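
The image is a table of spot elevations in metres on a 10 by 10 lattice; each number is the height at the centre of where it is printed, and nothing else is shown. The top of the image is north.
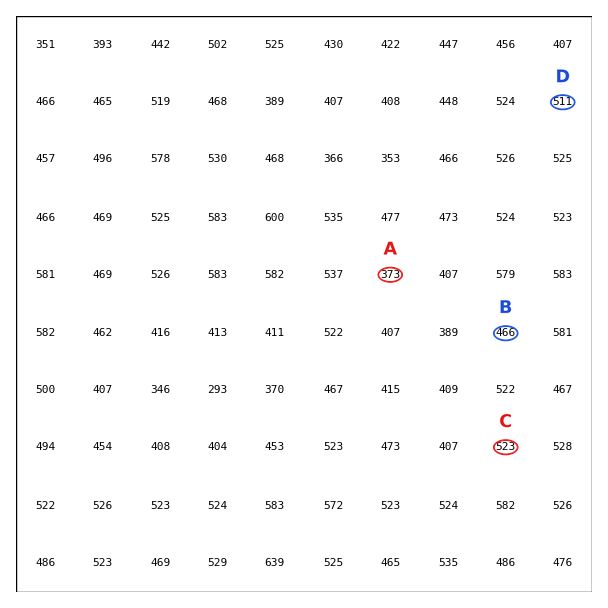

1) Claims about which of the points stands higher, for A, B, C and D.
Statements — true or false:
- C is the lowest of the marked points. false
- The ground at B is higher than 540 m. false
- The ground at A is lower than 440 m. true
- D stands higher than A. true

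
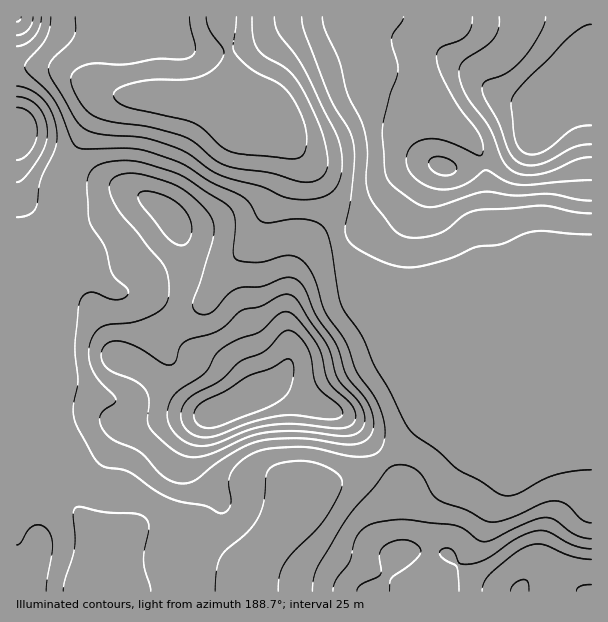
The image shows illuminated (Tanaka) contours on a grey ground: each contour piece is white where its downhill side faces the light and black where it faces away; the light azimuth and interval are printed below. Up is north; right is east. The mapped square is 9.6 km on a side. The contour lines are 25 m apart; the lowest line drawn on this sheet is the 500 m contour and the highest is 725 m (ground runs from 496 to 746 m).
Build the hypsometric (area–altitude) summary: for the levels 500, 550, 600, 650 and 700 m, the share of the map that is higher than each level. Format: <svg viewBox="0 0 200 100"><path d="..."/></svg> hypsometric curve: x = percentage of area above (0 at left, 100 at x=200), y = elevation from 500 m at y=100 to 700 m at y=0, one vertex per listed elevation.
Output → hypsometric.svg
<svg viewBox="0 0 200 100"><path d="M193 100l-15-25-90-25-53-25-23-25"/></svg>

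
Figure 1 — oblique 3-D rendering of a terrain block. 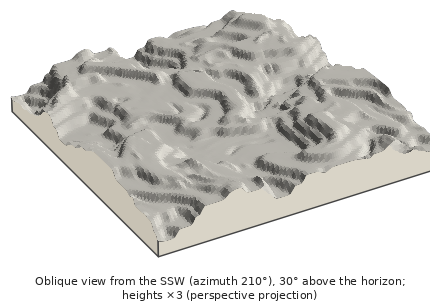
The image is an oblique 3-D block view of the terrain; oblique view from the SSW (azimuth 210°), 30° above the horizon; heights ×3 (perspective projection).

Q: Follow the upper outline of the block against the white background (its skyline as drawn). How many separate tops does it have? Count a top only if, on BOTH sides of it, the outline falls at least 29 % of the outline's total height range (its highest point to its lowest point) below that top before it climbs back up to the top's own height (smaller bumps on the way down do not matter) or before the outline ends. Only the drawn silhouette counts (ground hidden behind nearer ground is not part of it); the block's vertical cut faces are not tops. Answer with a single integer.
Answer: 1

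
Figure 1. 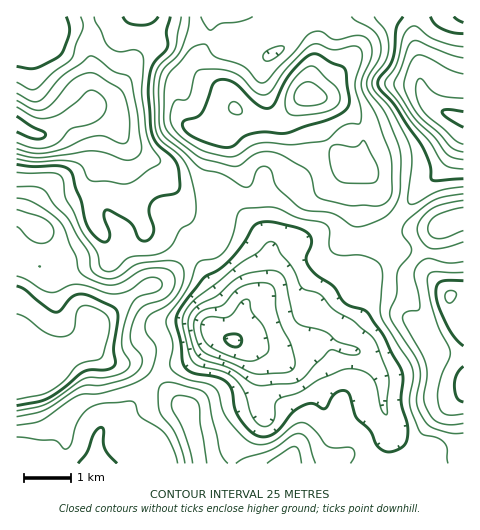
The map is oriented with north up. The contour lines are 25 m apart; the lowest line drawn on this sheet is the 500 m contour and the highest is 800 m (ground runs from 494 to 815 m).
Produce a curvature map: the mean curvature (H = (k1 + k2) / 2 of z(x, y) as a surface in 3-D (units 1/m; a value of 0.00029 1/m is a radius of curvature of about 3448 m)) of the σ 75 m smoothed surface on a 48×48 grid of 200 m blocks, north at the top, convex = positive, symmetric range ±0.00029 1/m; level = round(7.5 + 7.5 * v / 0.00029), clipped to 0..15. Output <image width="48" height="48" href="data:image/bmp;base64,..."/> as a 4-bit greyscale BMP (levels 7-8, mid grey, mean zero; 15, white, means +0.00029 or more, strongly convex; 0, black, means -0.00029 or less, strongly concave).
<image width="48" height="48" href="data:image/bmp;base64,Qk32BAAAAAAAAHYAAAAoAAAAMAAAADAAAAABAAQAAAAAAIAEAAATCwAAEwsAABAAAAAAAAAAAAAAABEREQAiIiIAMzMzAERERABVVVUAZmZmAHd3dwCIiIgAmZmZAKqqqgC7u7sAzMzMAN3d3QDu7u4A////AHdmmnZmiHiXEs+lV3iazaZoqomWiph3iEREfKZXmXeFBd+UaJh5z9dWi6h1V4hEdzV3e6ZGmodzGO6FipU0n/pkWLlkI4cBVWeHepZEeZdRSuyGmnMATNlmZpqFIohmhkRUSJdDWIdWi9p3iFIAOLhWd3dkEmjOyUNCA3dDV3d6zNyGdUM0aKlWiIhTNYre2svJEBVUZVVZ3e6ndlZ5mZp3mJlTV63avP//wwJ2QzNZ3t7JqoeaqIqZqZpjVo3Ym5rP/kF4VUNZy4m87IeJhlmpu7tjRUnIm3dp/6R8zbZWZTWd62RmUzeXm8lTRCa3m4dFm6iv//t1VUWKpzNUM0d2eHU0ZCfGeKdoqavdmKuYmWM0MSVkRnd3ZCJGdVvERYeburvbY0aK3YECADdleHd4UzJGdp6iNniYdnndgxR63XACIkZnd2Z2Z3REad5ie5mGQ2r/pSNYqkACZUVniZdmV3ZWnOolzomGRJ7/yEI1ZRAEl2d3irqGVVV778QZ6omXV87au4M2hTI4pViYebmGeYZq3HE85qqGWdyWi7ic2VV6kxRmaadVrbhmiFJv+spkWMuoi97//XaJdBIjWqZGmqlleFOf/5czV4h1Wc///pZ5dmVDSKh4h3dViXfOy1MkZ3UABK3/7JVqhniFRpmrqGVFmqzZZkM1ealABImZqpZ7p2iYeKqqmXZmd5uDI2Zmec6TV2MSZni8uHd3iZiZh3iHQjYwAoiqictCeFIkd2jeuHdUZ1V6p2VnZEaHU3nvu6MDiHVFiXe9uHZEVDRXqoZWiIv/t3r/23AHmYZWiWabqGVVZUQzWJhkaJz//LzbiWBKqHZ5qWWbllVmaKhUWJmGRHvu/8qFR2Jrl2eaqFarhmiHecyoiYirYAbMvYdmZmWLhmiZdUe7dpqHiau6qXe/xAB5iGiauFV6h3eHU1q4Vql4mYiZqXi+xxAVZprN/GNXd3iHVHqEN6dXiHZ5qqq8llQzVszv/qZnd3iWMmhCSYQ0Z2V5qqq8lmiWZ6iKy6mZl2ZAAWhmmmIjV3Z5qoisp3mnaEAANXqqhDMiJIu73YQ0Z3eImHirmIq3RRAAFHmoUiNqqt3N7Jd4mGZmdnqpiazIQhAAN2eIUkSP7/+7qImrynVVRHuomrqnMwJUVlRXUjR///uaiKuqunZVM3uqu4UyJCi4ZURGUzRM/GWKq9uHmoeJh5u82UAAE37pdmVFQ1Vb+TWJvdlUjv7v67vNthACRb/oZmVEM2Zt+UZ5vrUjn///65hmUwBauq3IVEM1ZVR++Feb3ZIDjf6pqWIAAhKNyoqpZDNIpzJ/+nm923MDe+2Fi6UANBKJdpmpmHZYuENs/cp3dmUjad+mjOuapAJmVZmrzKZoqFQzWvxjNFUgBK/HnP7OtAJEZ4iaylJZqWZABdp0RWZhAF22fP7NswJniIiay1NZumZ0J6iYd2jLYSmkJ83LgwW7u4mr3HZnmYd1R5mYZlWL2maWNHqodCjMzYiZulVniZmFJZuneHZli5Z4dnhlmDa7qQ=="/>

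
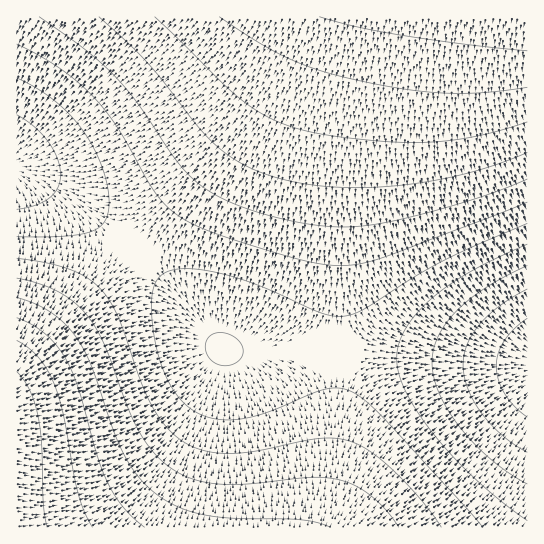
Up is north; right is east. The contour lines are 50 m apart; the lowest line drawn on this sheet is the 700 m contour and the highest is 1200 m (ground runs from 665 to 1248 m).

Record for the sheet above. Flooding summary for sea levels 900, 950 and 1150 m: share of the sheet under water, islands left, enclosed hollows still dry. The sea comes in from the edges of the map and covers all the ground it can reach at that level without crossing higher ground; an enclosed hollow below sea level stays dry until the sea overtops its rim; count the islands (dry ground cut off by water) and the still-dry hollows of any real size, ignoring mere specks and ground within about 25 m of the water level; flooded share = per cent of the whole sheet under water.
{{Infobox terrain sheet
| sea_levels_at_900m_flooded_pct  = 27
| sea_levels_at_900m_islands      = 0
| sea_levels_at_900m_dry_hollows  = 0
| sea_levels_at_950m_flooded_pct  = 44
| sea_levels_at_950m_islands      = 0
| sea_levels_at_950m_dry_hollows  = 0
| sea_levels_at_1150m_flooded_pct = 90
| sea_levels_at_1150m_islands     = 0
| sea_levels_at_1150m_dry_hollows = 0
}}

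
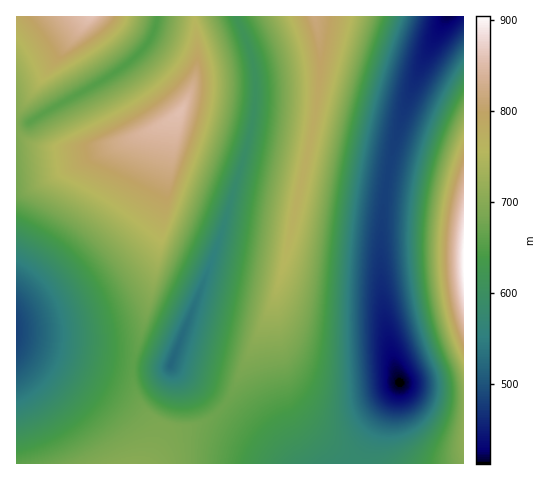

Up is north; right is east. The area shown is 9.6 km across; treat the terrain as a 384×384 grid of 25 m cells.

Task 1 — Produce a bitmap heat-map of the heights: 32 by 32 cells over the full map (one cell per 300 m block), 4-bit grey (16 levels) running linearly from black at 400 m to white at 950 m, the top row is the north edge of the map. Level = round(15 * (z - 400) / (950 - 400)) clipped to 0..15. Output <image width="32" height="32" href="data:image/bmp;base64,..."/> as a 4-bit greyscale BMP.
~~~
<image width="32" height="32" href="data:image/bmp;base64,Qk12AgAAAAAAAHYAAAAoAAAAIAAAACAAAAABAAQAAAAAAAACAAATCwAAEwsAABAAAAAAAAAAAAAAABEREQAiIiIAMzMzAERERABVVVUAZmZmAHd3dwCIiIgAmZmZAKqqqgC7u7sAzMzMAN3d3QDu7u4A////AHd3iIiIiId3ZmZVVVVVZnhmd3eIiIiHd3ZmZVVURVZ4VmZ3eIiIiHd3ZmZVRERFaFVmZ3eId3d3d3ZmVUMiNGhFVWZ3d2Znd3d3ZlUyESNXRFVmd3ZVVnd3d3ZlMhATVzRFVmd2RFZniId2ZDIRE1gzRFZndkRFZ4iId2QyESRpM0RWZ3ZURWeIiIdkMhE1eiNEVmd3VEVniZiHZDISNoszRFZnd2VFZ4mZh2QyEkabM0VWd4h1RFZ5mYdkMiJHrDRFZneIhlRWeJmIZTIjV6xEVWd4iYdUVniZmGUyI1itRVZniJmXZVZ4mphlMiNYrVVmeImZmHVWeJqYdTIjWK1md4iZmql2VWiamHUyI1itd3iJmaqph1Vnmqh1QiNXrHiImaqquodlZ4qpdUMjV6yImZqqu7qYZWeJqXZDI1ebiZqqu7u7qHVniamGQyNGm4mau7u8y6l2Z4mphlMjRoqJqru8zMy5hlaJqodTIjV5iJmrvMzMuodmeaqXVCI1eYeImau8zLqXZniql2QyNGiId4iaq7zKmGZ4mphkMiNXmYh3iJq7y5hmeJqodTIjRpqZh3eJqruYZniaqXVCIjWaqpmHeJq6mGZ4q6mGQiIkqru6mHeJqpdmiauphlMhI6u8y6mHiaqHZ4mrupdTIRKrvMy6l3iZhmeJq7qYZCER"/>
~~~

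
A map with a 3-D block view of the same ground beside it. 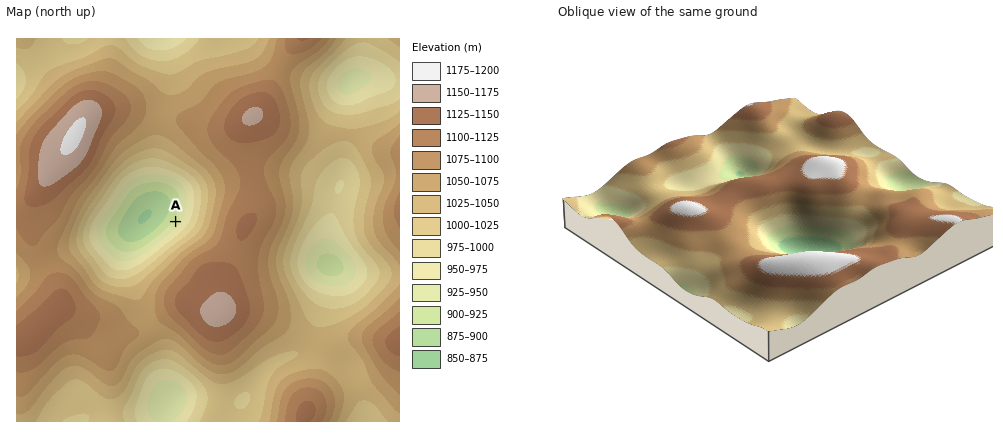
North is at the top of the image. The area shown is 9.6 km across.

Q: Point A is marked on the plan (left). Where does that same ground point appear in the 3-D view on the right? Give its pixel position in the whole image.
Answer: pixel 795 233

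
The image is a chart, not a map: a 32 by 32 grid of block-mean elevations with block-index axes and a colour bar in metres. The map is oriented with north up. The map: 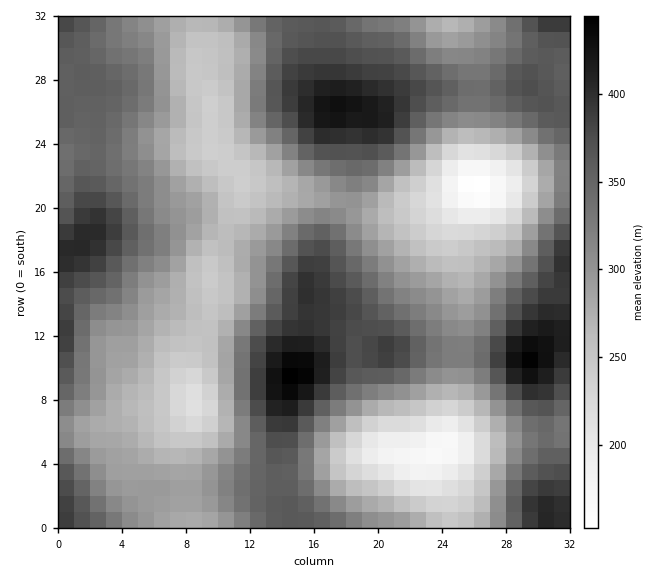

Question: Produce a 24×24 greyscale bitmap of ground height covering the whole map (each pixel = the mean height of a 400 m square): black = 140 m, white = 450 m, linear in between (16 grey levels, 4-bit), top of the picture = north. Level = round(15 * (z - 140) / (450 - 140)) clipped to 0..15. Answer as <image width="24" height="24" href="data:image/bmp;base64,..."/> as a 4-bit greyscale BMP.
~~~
<image width="24" height="24" href="data:image/bmp;base64,Qk2WAQAAAAAAAHYAAAAoAAAAGAAAABgAAAABAAQAAAAAACABAAATCwAAEwsAABAAAAAAAAAAAAAAABEREQAiIiIAMzMzAERERABVVVUAZmZmAHd3dwCIiIgAmZmZAKqqqgC7u7sAzMzMAN3d3QDu7u4A////AMuYd3eau6mHdlaL3bqId3iaupdlREV7zLl3d3iauXVDIjR6u5h3ZmeaunQyISNoqod2ZVaLyoZDMiNoqZd2ZEWM3Kh2VEV6uqh2ZEac7sqZh2ec3Lh3ZVac79u7qYm+7bh3ZVac3tvMupm+7cmIdmaKzMy7qYis3bqYd2V5vMy6mHebzMupd1VovMuph2eKvNy6l2V4rMqYdlZ4rN3LmHZnmrmHZVVWm7zKmHZmeJh2VDM1ery6mHZWZ3iGVCETaauph2VVZ4mYZCEjaKqphlVWiru6hkNFeaqpdlVorN3cqHZ4mqqph1Vpve7typmau6qqllV5zd3cy6qru6uqhlZpvMzMupmru7qZhlZpu7u7qIiau7qZh2Z5u7qpl2eKzA=="/>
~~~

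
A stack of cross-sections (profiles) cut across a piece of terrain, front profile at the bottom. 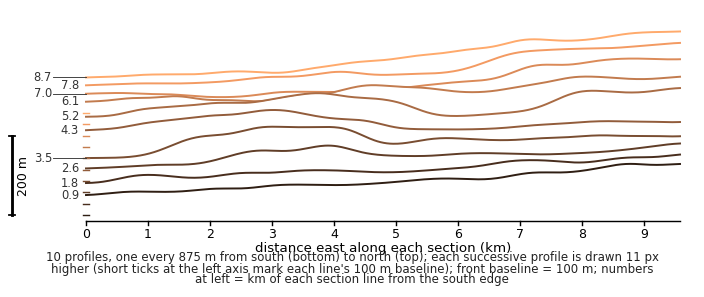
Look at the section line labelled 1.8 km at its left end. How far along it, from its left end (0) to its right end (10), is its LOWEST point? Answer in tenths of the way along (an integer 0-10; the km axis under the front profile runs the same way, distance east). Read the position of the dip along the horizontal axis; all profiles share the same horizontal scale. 0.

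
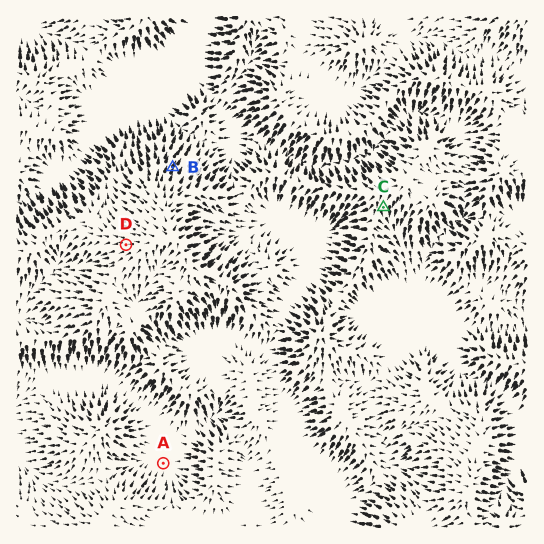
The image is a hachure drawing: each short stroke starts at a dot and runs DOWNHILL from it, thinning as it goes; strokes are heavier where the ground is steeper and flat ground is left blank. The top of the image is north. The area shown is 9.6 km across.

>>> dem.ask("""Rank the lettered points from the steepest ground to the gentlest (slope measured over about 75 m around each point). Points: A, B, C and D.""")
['B', 'C', 'D', 'A']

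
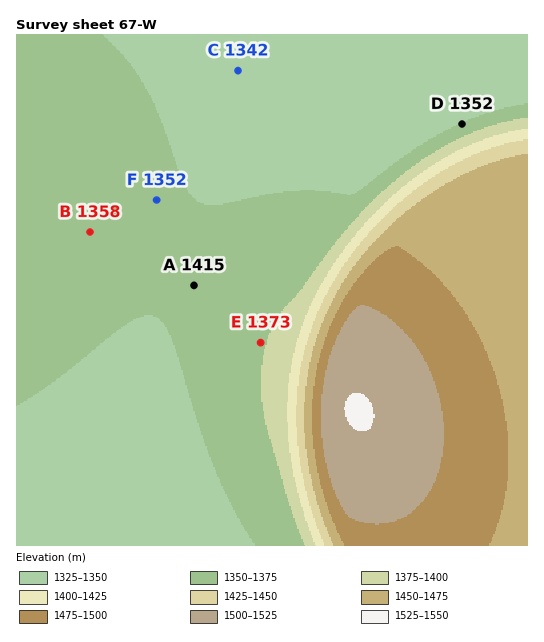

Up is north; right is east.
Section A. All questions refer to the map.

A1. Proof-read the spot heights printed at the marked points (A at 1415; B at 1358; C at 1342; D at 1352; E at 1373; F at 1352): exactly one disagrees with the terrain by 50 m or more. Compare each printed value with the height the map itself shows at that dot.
A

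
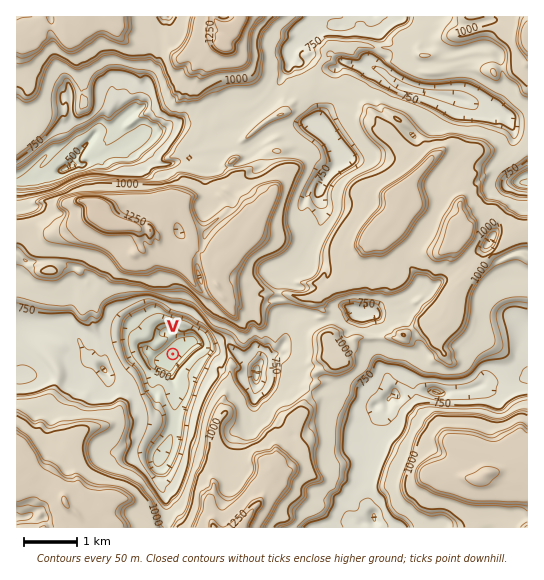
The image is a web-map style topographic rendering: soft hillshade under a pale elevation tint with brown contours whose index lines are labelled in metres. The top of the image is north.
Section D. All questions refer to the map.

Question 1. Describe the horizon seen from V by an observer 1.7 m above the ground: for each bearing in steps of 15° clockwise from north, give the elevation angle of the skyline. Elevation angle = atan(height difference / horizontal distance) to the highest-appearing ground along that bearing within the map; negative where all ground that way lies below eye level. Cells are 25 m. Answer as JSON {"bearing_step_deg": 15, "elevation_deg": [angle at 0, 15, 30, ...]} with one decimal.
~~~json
{"bearing_step_deg": 15, "elevation_deg": [25.4, 28.9, 28.8, 30.4, 27.9, 20.2, 19.9, 22.9, 23.5, 23.9, 22.9, 19.6, 13.7, 16.1, 16.7, 19.2, 20.4, 18.5, 17.0, 15.5, 15.8, 16.2, 22.3, 24.9]}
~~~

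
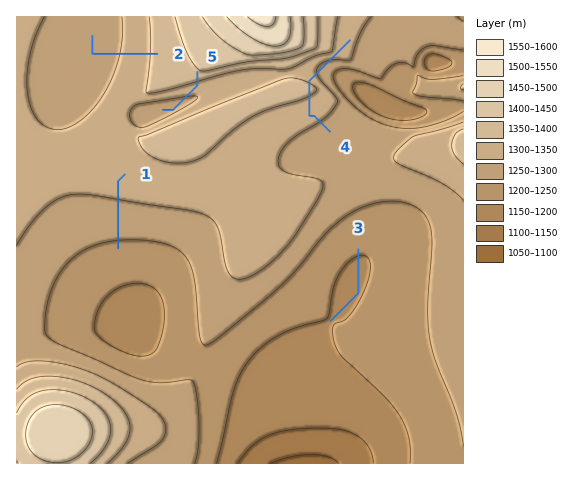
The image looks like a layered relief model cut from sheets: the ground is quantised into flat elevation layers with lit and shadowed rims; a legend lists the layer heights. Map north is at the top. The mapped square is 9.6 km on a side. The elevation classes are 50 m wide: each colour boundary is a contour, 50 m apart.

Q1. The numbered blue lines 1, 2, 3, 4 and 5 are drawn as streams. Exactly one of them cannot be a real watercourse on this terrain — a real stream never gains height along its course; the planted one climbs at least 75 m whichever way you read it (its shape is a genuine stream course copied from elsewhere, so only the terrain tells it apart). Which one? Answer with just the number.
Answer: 4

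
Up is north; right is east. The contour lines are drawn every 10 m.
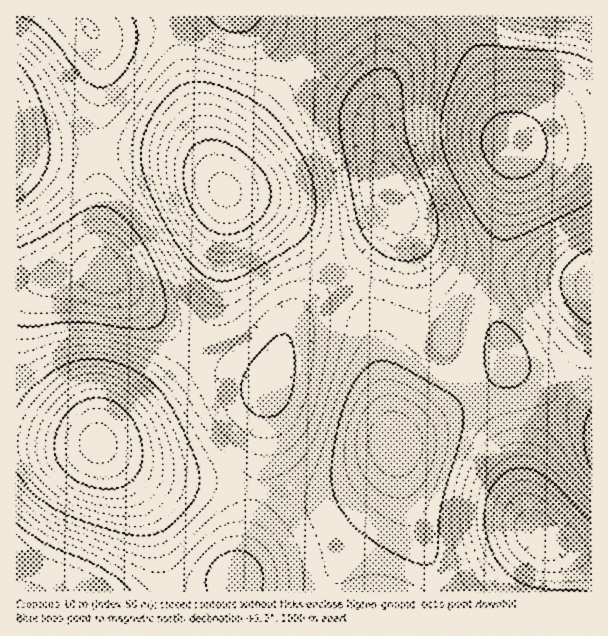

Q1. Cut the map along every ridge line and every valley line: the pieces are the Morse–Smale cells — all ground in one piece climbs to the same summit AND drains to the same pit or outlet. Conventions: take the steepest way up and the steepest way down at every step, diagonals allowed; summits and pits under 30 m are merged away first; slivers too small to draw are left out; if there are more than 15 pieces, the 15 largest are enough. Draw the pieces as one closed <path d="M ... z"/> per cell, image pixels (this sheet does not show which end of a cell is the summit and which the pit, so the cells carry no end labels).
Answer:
<path d="M104 271l-15 0-51 12-22 2 0 156 38 4 44-1 21 16 33 15 28 6 41 3 34 6 3-2 2-18 6-74 4-10-54-25-30-19-37-30z"/><path d="M129 151l-31 1 2 105 3 13 46 42 37 30 30 19 53 24 5-11 8-29 10-24 8-10 38-36-53-53-18-12-42-18-7-10-17-16-25-10z"/><path d="M30 442l-14 1 1 149 219-1-1-10 17-62 4-22-1-7-34-6-41-3-28-6-33-15-21-16-44 1z"/><path d="M509 361l-15 18-20 15-66 39-12 10 8 55 10 32 13 27 17 24 3 11 144 0 1-35-20-4-27-12-10-10-9-27 2-27 6-21 28-55-32-19z"/><path d="M450 16l-65 1 1 48-12 46 2 36 15 48 15 29 31 28 25 12 32 6 17-81 1-34-8-39-11-29-17-31z"/><path d="M245 16l-60 0-69 18-21-2 5 21-2 97 58 2 20 4 25 10 23 22 0-14 14-30 22-31 36-44-42-40z"/><path d="M338 276l-38 35-14 22-20 63-2 50-7 44 55 9 21-3 23-10 16-12 18-18 6-10-12-51-10-66-10-21z"/><path d="M396 206l0 10-8 12-50 47 26 33 10 21 10 66 7 34 5 13 78-48 20-15 14-17-15-48-1-27 2-17-32-6-25-12-31-28z"/><path d="M297 68l-37 45-22 31-10 21-5 20 2 7 27 10 33 20 54 52 49-46 8-12 0-12-17-45-9-45-14-11-35-18z"/><path d="M591 16l-140 1 25 39 17 31 11 29 6 30 44-6 38 0z"/><path d="M395 446l-5 10-18 18-16 12-23 10-21 3-55-9-10 49-12 42 1 10 97 1 3-13 10-22 30-39 14-24 6-26z"/><path d="M591 140l-37 0-44 7 2 8 0 22-18 87 1 7 57 6 32 6 8-1z"/><path d="M83 16l-67 1 0 130 2 3 80 0 2-97-4-17-11-13z"/><path d="M17 148l-1 136 22-1 42-11 22-1-2-14-2-105-63-1z"/><path d="M504 271l-9 0-2 2-1 30 4 23 12 34 22 22 33 18 15-32 12-35 2-49z"/>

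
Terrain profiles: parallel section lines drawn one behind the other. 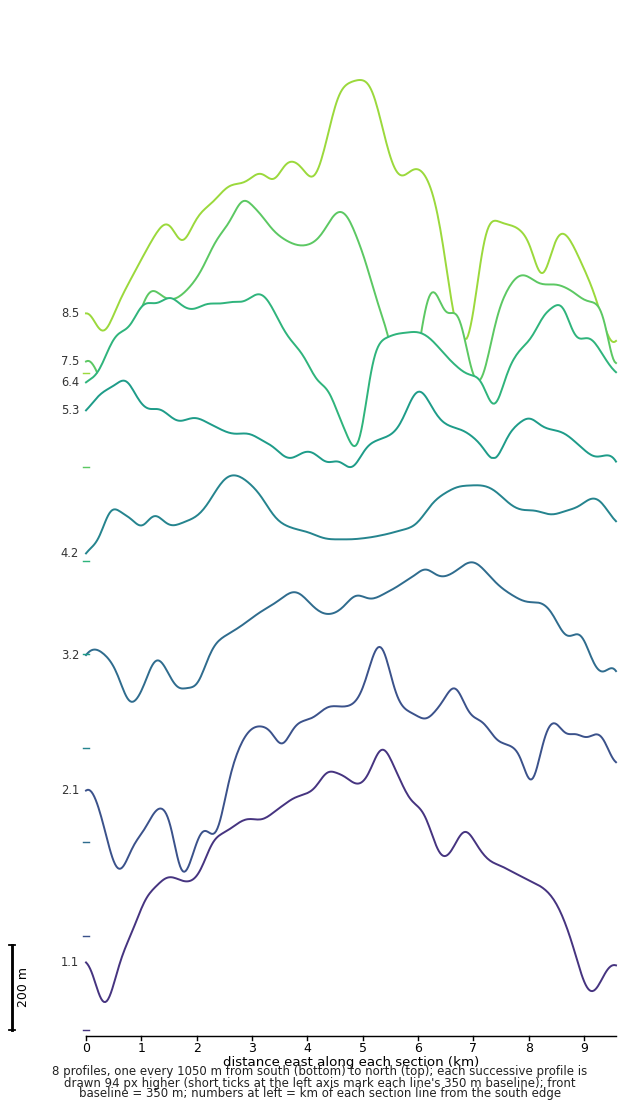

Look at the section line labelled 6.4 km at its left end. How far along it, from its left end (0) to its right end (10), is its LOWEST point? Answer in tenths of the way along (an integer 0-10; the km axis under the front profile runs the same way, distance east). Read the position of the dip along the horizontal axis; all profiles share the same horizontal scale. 5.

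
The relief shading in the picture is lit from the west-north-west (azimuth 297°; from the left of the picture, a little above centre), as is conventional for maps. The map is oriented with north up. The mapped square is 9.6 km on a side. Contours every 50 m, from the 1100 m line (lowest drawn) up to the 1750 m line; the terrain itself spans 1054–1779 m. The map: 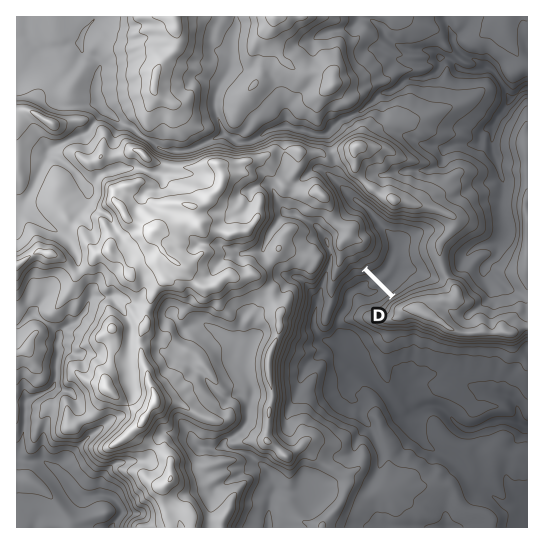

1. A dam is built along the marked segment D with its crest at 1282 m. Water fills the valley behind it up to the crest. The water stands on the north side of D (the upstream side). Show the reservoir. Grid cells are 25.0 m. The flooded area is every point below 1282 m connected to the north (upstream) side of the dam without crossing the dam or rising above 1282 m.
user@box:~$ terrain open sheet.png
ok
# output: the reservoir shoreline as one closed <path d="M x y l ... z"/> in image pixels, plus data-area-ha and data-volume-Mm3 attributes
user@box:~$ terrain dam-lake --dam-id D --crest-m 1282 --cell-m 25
<path d="M370 211l-1 3 15 27 0 9-3 8-6 6-6 3-1 2 27 26 20-15 7-1 5-5-11-20 0-9 4-11-2-3-9-4-18-2-8-4-13-10z" data-area-ha="91" data-volume-Mm3="33.21"/>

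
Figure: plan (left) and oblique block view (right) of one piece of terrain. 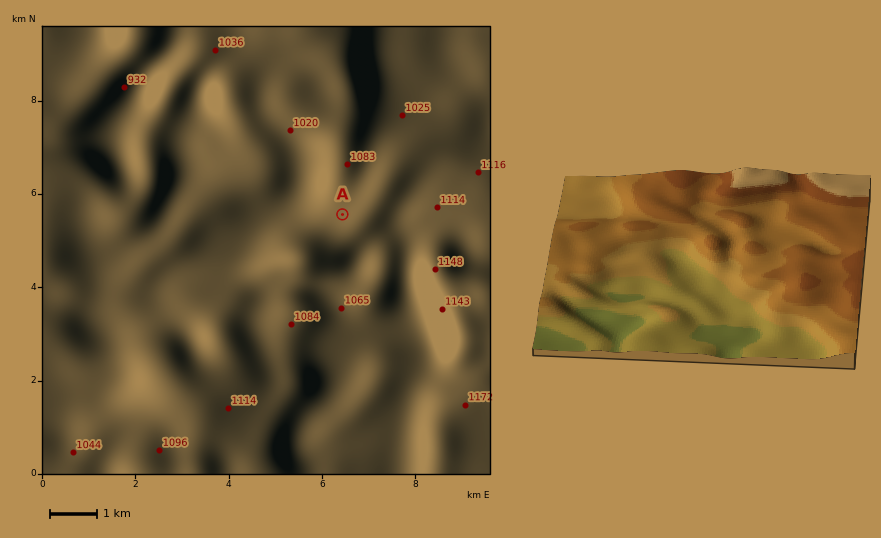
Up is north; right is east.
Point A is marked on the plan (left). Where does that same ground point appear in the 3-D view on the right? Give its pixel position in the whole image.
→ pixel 685 231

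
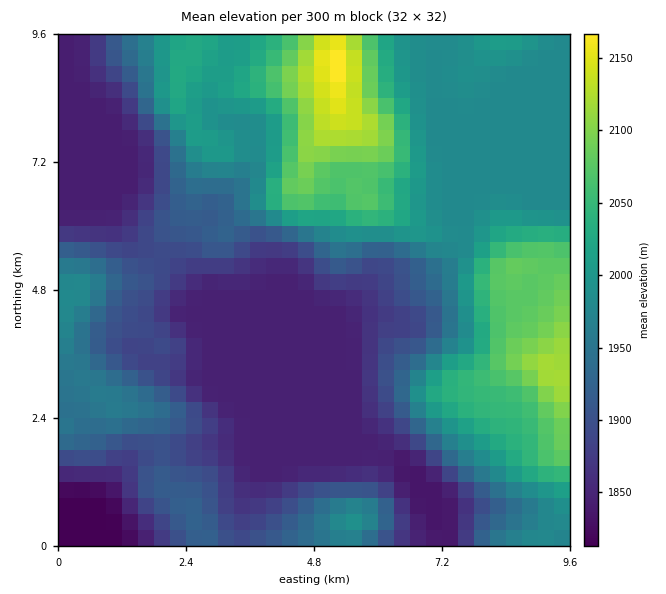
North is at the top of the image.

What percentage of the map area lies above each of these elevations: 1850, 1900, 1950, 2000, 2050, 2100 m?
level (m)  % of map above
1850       80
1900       62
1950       47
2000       25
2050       14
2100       4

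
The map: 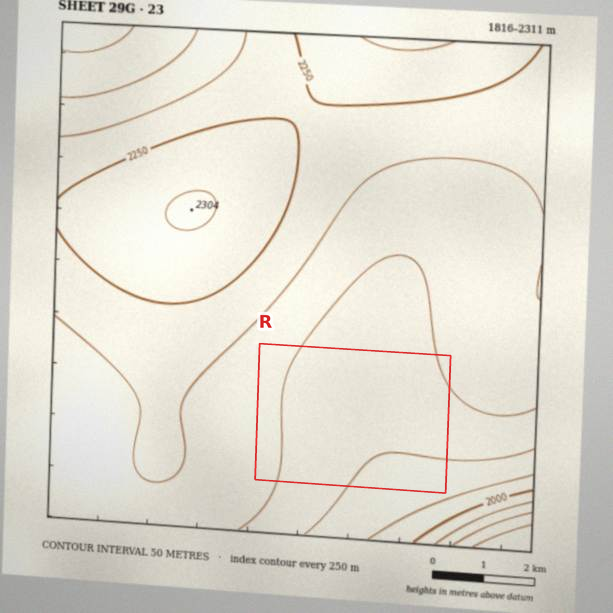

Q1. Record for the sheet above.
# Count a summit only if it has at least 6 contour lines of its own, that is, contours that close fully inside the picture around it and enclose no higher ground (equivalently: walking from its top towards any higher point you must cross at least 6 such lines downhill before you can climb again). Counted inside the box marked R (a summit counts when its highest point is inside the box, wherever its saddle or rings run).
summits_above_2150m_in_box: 0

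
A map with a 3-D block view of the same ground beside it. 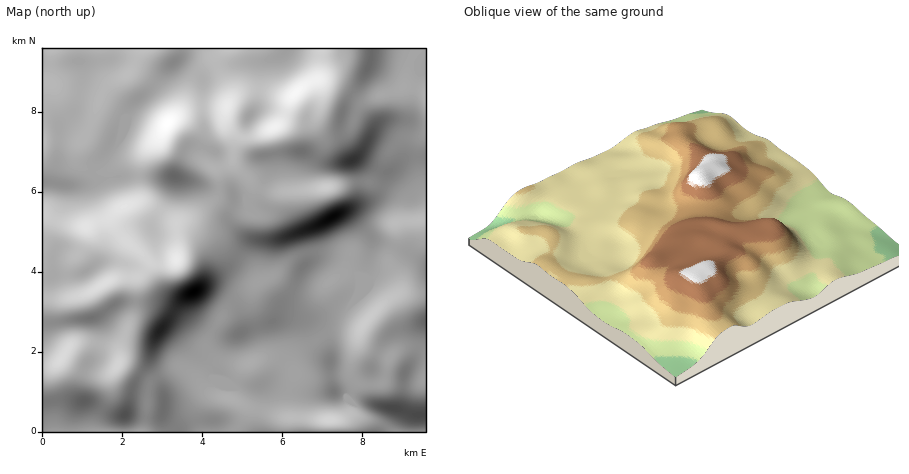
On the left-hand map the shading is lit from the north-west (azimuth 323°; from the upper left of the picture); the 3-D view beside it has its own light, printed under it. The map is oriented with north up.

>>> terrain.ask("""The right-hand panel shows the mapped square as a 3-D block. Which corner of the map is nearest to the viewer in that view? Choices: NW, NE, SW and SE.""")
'NE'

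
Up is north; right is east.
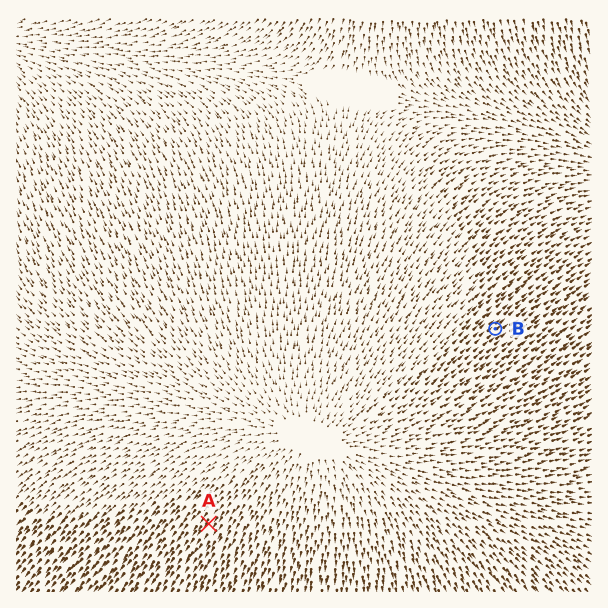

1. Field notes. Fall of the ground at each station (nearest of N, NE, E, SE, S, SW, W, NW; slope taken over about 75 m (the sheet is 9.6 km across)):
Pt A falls SW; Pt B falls NE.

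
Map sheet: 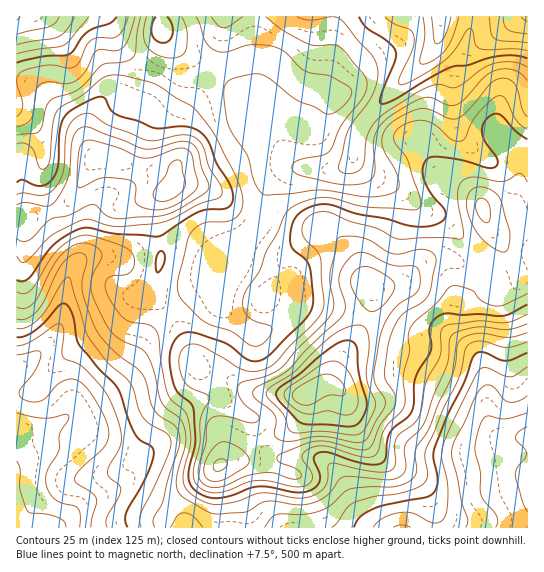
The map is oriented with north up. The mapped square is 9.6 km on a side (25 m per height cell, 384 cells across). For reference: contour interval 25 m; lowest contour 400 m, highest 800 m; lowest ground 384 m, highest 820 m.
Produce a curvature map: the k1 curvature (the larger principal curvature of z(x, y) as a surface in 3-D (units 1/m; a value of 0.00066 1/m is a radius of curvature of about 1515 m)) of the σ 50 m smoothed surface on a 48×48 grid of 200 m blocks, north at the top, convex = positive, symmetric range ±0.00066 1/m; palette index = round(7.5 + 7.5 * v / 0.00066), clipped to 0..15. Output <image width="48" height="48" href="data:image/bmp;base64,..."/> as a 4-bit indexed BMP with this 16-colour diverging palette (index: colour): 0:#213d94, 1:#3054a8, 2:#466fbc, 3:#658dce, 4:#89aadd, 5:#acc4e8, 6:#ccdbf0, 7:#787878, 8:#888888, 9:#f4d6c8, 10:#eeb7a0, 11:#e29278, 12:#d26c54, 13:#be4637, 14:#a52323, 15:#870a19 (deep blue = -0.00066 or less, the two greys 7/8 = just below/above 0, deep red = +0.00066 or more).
<image width="48" height="48" href="data:image/bmp;base64,Qk32BAAAAAAAAHYAAAAoAAAAMAAAADAAAAABAAQAAAAAAIAEAAATCwAAEwsAABAAAAAAAAAAlD0hAKhUMAC8b0YAzo1lAN2qiQDoxKwA8NvMAHh4eACIiIgAyNb0AKC37gB4kuIAVGzSADdGvgAjI6UAGQqHAKp2d4q7u8yoaKh5mHeIiZd4h4qqqruqqpqYiImaqpy4abiJl3iZmYeId4maqZiZiIiamIiHiIq6ismZdniqqXeIiIirqHeIh4iZqoiId4m93tuXZorO2oeIiZq8qHeIeIiaqqqYiHit//2prf//+4iIrM3cmIiId3iJmZq7mHeKz//////8qYiL/9y5iIiId3iIiIiauHd4nv7cqIqoZom/+4iXZniIiZiIiIdouXZlffuZmaumRYv/pnmnZnh4iYiIiHZnqoZUfuqJrO/rm738ZXq4d4h3iHiIiHdnqphmr+uYd5397c3qZYu4eId5h4mYh3d4maqIv8mIZWnLqq3LqruoeIeKqKqph3d4mZuprKiJmJztl77N/sqqeHeKusuodnd4h4q6qoed////y9+6vKirmHd5qau5dneIh3irupnO7u3//d2FWaeKqYdpuXnLl3iImHibuprKdmaM7LyVaKh5qYh6uIibuYiZmImry6qnVWaJzLu4iKqaqYeKp6h4uoiZmIms26qXZniYrcy5d4q7mHZ6qMmHipiZmImsyYmXVniIm8zKd3m6mFV6qOqYaKmamIiqqHiYd4h3irzMl3momnV6qOyYZpmZmImql2eJmZh2eaq8p2iXnLqruN2od5qZmImph2eKuphmaKqsuHiZrN7tuN2oiZqqqpqYiHeKu5h2eJmsuqq6mavM2+2oiqu6mrqHeHiJq5h3iarNvMuph5h4zfyXeKu5eLyXd3iHipd3irvLu7uXeKh3vf2nZoq4Z6yod3d3eahmiqrKmay5mqd4y9y5VWmYd5yod3d3iaqHmZq5dovLqpiLudurhmeIiJqoh3d4iKuomqupd4mrqYm8meubuHeZiIqXd3iIh4q7u7qZiIiJmZrrmtyry6q7mImYdnmZh3nN3bqqqYdoiJ7pi93d27ze7cuoZXrKiJrMzKmImYd4aL/Yi9vN7Zmavf/8mb7aiJqauph3iIiJit/JjNh676d3eL3///65iJiJqYiHh3ibqt7LnOdWv9h3iJms3cqYeIeIl2eZh3i8qsuZrfhVjtqau6mtyXiIeId4iHV6l4rMuqhnrfl2fdve7d7v2GeIiIiImpZqp4q6mIdnvfuYndzMqYnP+5iIiIiZq5eKuZupd4iK3duYrtuYh2ec7Jd3iIiJrJeb3Muph5q//JqIvdl3iGeJqod3eIiInKaK3suqmavftniKy9pmeIeImYd3d4iHi9iJq8upmZrOhGisutyHd4mYiYd3d3iHityZmL24d3jOloq7l765maqYiYh3d3iImb7Zh4zqZ3i9qLupdozLqph3iYh3d4mqmZvch3jdmIm9utyphmu5mIiHiIiIiJqpmZmsuIiNyIq8y7q7qHy4mYiJmZqpmaqYiZiJu4h46oqqu5iZmZ2nq6q6qqmpmamIeZiJm8mGrpmZmoiHeb2XnN3KmHeJiZiIiamJmcyXf8mIiYh2aLuHi+66mHeJmYeIial3iK2nbeqHd4h2aKp2ee+6mZiJmYd3iahnd42ofOuHdw=="/>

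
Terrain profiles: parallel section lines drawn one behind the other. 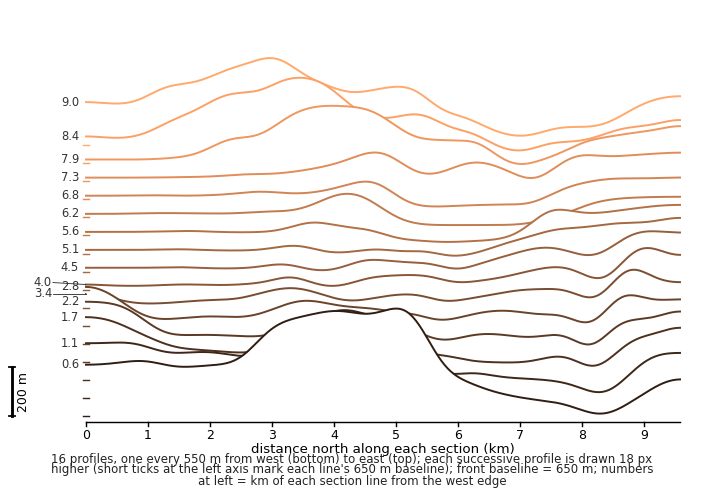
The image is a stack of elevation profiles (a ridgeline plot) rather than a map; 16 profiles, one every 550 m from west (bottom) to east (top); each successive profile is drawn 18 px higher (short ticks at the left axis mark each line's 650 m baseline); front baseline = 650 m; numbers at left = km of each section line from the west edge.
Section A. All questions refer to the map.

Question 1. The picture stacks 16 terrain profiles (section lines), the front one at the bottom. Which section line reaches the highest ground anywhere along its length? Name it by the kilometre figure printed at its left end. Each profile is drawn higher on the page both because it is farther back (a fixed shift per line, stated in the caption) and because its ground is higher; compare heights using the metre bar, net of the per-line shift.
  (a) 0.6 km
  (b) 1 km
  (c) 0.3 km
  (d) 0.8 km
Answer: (a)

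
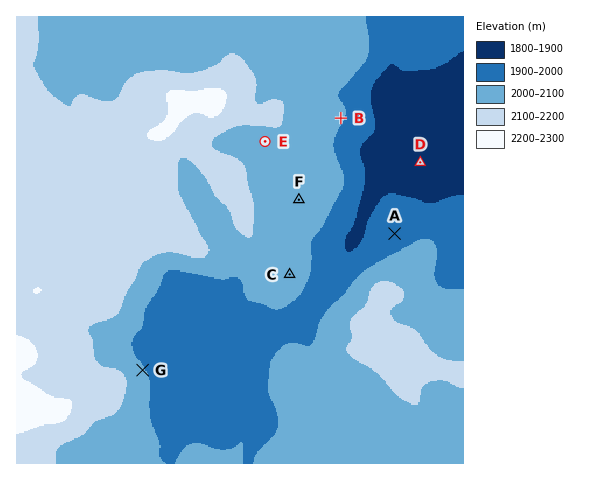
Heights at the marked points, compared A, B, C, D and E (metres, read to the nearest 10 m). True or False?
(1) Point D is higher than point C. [False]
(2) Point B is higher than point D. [True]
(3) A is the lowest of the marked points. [False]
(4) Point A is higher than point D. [True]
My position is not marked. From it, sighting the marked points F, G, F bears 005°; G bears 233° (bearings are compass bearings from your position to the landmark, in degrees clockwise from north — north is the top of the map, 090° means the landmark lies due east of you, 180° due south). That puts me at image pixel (294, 256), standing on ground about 2060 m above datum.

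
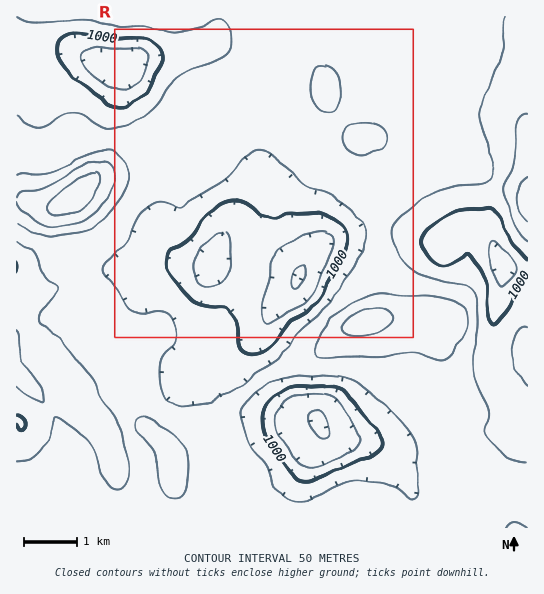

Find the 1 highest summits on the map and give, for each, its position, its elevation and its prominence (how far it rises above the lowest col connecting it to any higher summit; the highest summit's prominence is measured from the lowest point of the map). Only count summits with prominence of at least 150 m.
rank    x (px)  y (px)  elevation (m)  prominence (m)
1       78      195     1223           326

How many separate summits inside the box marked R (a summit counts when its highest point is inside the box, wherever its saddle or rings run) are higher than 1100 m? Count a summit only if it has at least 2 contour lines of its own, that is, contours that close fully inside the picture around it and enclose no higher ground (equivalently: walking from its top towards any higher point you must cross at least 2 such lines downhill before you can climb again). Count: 1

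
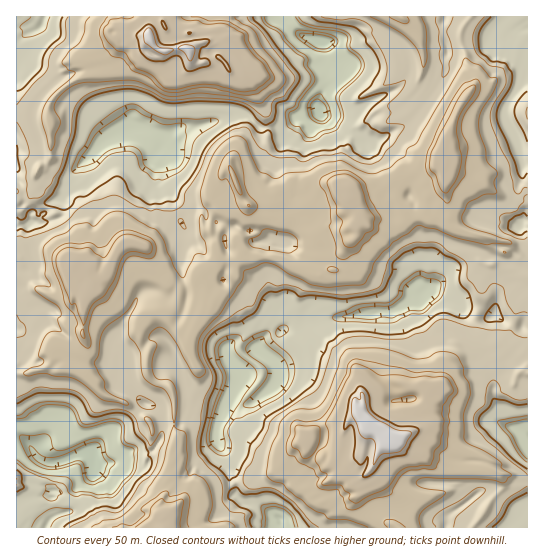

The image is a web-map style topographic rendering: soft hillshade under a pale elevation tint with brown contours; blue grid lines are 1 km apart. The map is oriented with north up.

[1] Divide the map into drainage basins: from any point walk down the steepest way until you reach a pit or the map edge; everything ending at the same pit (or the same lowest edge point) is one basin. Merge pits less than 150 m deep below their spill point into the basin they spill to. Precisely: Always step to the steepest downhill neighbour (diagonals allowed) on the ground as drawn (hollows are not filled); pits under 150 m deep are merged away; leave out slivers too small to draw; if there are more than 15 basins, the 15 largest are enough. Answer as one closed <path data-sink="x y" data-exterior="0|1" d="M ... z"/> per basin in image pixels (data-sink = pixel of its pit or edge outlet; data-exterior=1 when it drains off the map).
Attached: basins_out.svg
<path data-sink="319 113" data-exterior="0" d="M470 16l-273 0-2 13-4 4 2 8-2 8-30 2-6 6-8-4 0-4 4-6-2-7-15 0-9-3-11 6-5-5 0-4 5-3 9-1-2-10-104 0-1 357 13 0 4-2 10-2 9-7 3-12 3-3 21 4 6-8-2-8 2-45-8-9-4-16 2-2 9 6 5 16 18-12 15-29 5-3 10 2 6 2 6 6 18 27 12 13 16-6 6-11 15-11 0-18-7-15 3-13 14-17 13-7 5 8 9 6 13-2 9-10 10-4 5-6 5 3 10 0 4-3 21-2 19 5 6 7 6 0 9-4 5 1 16-11 43-14 7-8 3-16 11-26 20-34-8-18-7-26 1-9 10-12z"/><path data-sink="281 519" data-exterior="0" d="M527 16l-56 0-10 14 0 16 14 37-14 20-17 40-3 15 8 16-4 11 2 14-9 12-11 0-5 5-17 1-7 8-11 0-12-5-16 1-3 4 0 12-9 8-7 21-3 3-8 0-8 6-16-3-30-15-24 0-6-5-10 13 1 9-4 4-3 11-11 6-6 6-3 8-12 13-6 14-17-8-13-15-11 2-7 6-3 8 0 10 8 11 0 25 7 8 12 2 5 5 3 11 1 41-3 5-2 30-3 2 0 11-8 15 5 12 1 11 229 0-2-4-6-1-7-6-13-39 0-4 6-8 7-17 11-8-4-4-18-13-8 34-7 10-31 16-21 5-5-4 12-22 6-4 8-1-16-13-2-6 8-7 12-7 21 0 7-8 7-3-1-4 4-14 14-4 16-11 6 0 11 6 29-2 4-3 4-16 18-14 9-4 24-4 15 11 9 1 5 7 1 8z"/><path data-sink="94 459" data-exterior="0" d="M442 159l-8 8-43 14-16 11-5-1-15 4-6-7-24-5-16 2-4 3-10 0-5-3-5 6-10 4-9 10-17 0-8-12-15 7-14 17-3 8 0 5 7 15 0 18-15 11-6 11-16 6-12-13-18-27-6-6-6-2-10-2-5 3-15 29-18 12-5-16-9-6-2 2 4 16 8 9-2 36 2 17-6 8-21-4-3 3-3 12-6 6-17 5-13 1 0 153 149 1 0-11-5-12 8-15 0-11 3-2 2-30 3-5-1-41-3-11-5-5-12-2-7-8 0-25-8-11 0-10 3-8 7-6 11-2 13 15 17 8 6-14 12-13 3-8 6-6 11-6 3-11 4-4-1-9 10-13 6 5 24 0 35 16 11 2 8-6 8 0 4-6 2-10 4-8 9-8 0-12 3-4 16-1 12 5 11 0 7-8 17-1 5-5 8 1 9-7 3-6-2-14 4-11z"/><path data-sink="527 434" data-exterior="1" d="M498 344l-28 5-23 17-4 16-4 3-8 2-11 38-7 6 34 17 35 9 2 5-3 8 17 3 5 6 0 10-12 12-8 14-10 11 1 2 53 0 0-165-5-7-7 0-10-5z"/>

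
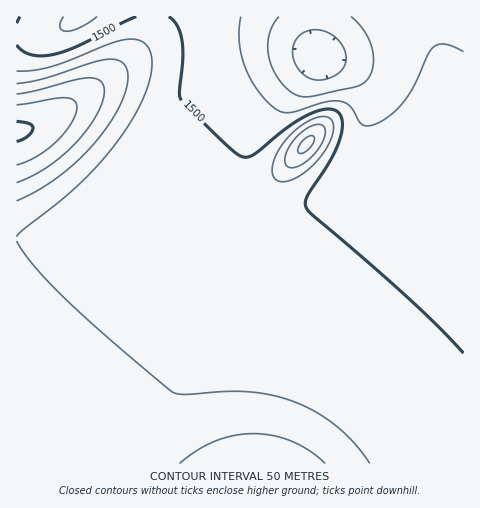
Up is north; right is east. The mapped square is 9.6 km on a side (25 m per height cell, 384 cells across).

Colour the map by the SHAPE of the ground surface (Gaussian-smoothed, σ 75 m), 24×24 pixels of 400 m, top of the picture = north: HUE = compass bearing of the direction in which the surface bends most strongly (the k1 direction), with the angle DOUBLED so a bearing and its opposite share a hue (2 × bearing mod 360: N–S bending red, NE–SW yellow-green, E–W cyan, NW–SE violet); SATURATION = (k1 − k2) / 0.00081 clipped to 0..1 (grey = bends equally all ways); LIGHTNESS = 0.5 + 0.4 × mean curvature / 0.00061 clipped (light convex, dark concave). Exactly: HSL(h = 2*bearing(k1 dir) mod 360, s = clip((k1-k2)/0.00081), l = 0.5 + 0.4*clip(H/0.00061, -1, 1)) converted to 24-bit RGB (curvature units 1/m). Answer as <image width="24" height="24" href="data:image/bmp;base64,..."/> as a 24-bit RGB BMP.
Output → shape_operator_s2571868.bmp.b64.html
<image width="24" height="24" href="data:image/bmp;base64,Qk32BgAAAAAAADYAAAAoAAAAGAAAABgAAAABABgAAAAAAMAGAAATCwAAEwsAAAAAAAAAAAAAgIB/gIB/gIB/gIB/f4B/eYCBcoSFc4aCc4d8dIh0fYh2g4h6hol9iYh+iYN9iH18iHl9h3d/hnSChXKEhHOEgX6AgX9/gn6AgIB/gIB/gIB/gIB/gIB/f4CAdYOBc4V/dIZ9dod6eId4f4h5hIh6iId6iIJ6iHx4h3d4hnV7hnN+hXKAgnqAgH9/gX+AgX+AgIB/gIB/gIB/gIB/gIB/gIB/fIF/dIR8c4V5dIZ2eIZ1fod2g4d3h4Z3h4F3h3t2hnV1hnN4hXJ6g3d+gH9/gH+AgH+AgX+AgIB/gIB/gIB/gIB/gIB/gIB/f4B/fIF+dIN4c4VzeIV0fYZ0goZ1hoV1hoB1hnp0hXVzhHN1gnh7gH9/gH9/gH+AgH+AgH+AgIB/gIB/gIB/gIB/gIB/gIB/gIB/f4B/foB+eIJ4eYR0fYRzgYV0hYN0hX9zhHpzg3h1gXt7gH9/gH9/gH+AgH+AgH+AgH+AgIB/gIB/gIB/gIB/gIB/gIB/f4B/f4B/f4B/f4B/f4B+f4F7gIJ5goF5gX96gX58gH9/gH9/gH9/gH+AgH+AgH+AgH+AgH+AgIB/gIB/gIB/gIB/f4B/f4B/f4B/f4B/f4B/f4B/f4B/f4B/gIB/gIB/gIB/gH9/gH9/gH9/gH+AgH+AgH+AgH+AgH+AgH+AgIB/gIB/gIB/f4B/f4B/f4B/f4B/f4B/f4B/f4B/f4B/f4B/f4B/gIB/gIB/gH9/gH+AgH+AgH+AgH+AgH+AgH+AgH+AgH+AgIB/gIB/gIB/f4B/f4B/f4B/f4B/f4B/f4B/f4B/f4B/f4B/f4B/f4B/gIB/gH+AgH+AgH+AgH+AgH+AgH+AgH+AgH+AgH+AgIB/gIB/f4B/f4B/f4B/f4B/f4B/f4B/f4B/f4B/f4B/f4B/f4CAf4CAf4CAgH+AgH+AgH+AgH+AgH+AgH+AgH+AgH+AgH+AgIB/gIB/f4B/f4B/f4B/f4B/f4B/f4B/f4B/f4B/f4B/f4B/f4B/f4CAf4CAf3+Af3+AgH+AgH+AgH+AgH+AgH+AgH+AgH+Af4B+f4B/f4B/f4B/f4B/f4B/f4B/f4B/f4B/f4CAf4CAgH9/gIB/f4B/f4B/f3+Af3+Af3+AgH+AgH+AgH+AgH+AgH+AgH+AaYlfdIRxfoB+f4B/f4B/f4B/f4B/f4CAf4CAf4CAf3+AgH5/gX98f4F7fYB9f4B/f3+Af3+Af3+AgH+AgH+AgH+AgH+AgH+AbI5ZWI1SXolgeIJ6foB/f4B/f4CAf4CAf4CAf4CAf3+AgXuCiXN5jYRqdIlodYN3foGAf3+Af3+AgH+AgH+AgH+AgH+AgH+AhJBpZ49dUY9VUoxdb4V2foCAf4CAf4CAf4CAf4CAf3+AeHiDjmWVuE9coK08QJNCaod4fYCCgH6CgH+BgX+BgH+AgH+AgH+AlIt6fo9zY49mVI9jTo1kaYZ2foCAf4CAf4CAf4CAf4CAeH6DVlyUzzvY/lpZQsMUIpZXaIqGfnyFgn2Eg36DgX+BgH+AgH+AnYeQk4aMfYuCao15WI5yT41vaIZ6foCAf3+Af4CAf4GAe4ODWYKQHVS3/5fv/8rPDLV5J5eMcXmKh3uIhnyEg36BgX+AgH9/nYazqIKvnYGgf36QbY2JW41/Uox5bYV+f4CAf4CAf4KAfYWBbY6JIqGgC7nY/8zi/637CXWwT3SSiXaLiXqChnx/g35+gX9/mXLKvHjJv3u+qnyrhnuWboWOXY2KV4uDdYOBf4F/foR/fIl/d4+DVJ6JBqNwHOEz/8DSvij/OUGdhW+KjXd8iHt7hH99goB/hmSvtW/Dz3bJx3i9sXmvineabHuQX4eNYImIfIN/fYZ9eo16dZN6bJd+SJl3GZA+wsAn8y54ozyxi2qHjnl1i4B5hoJ9goF+W4RsbGmUtnGxznS4yXW0snWsinOba3SPYYCLcYaEgIl7f5B3eZVyb5JtaIRuVHZhVHJBlmE+o0tfj2lskIRzjIh5h4V8goJ+TYhBQYNJX4RiqG2Hx2+cw3GjrHKjiHGYa3GNa4CIg4p6iJF2iZRvhIxqenpna2JhZ2JbdnFXjHtdkolrj5FziY15hYd8goJ+cYtSRIM9NH44W4RNo3Riump8tm6PonCYhXCRcHOHhoh6kY11k4lui3lofWRicV9nbGRqbXdodoppf5RugpJ1gox6gYZ9gIJ/jIVqdIRgRYBHNoE6W4tGn45crGxopm6Al3CMhHKKh3x5j4F1kndvjmhshmR3eWR+aWx9bIeAbZN4cpV0eZF3fop7f4R+gIF/"/>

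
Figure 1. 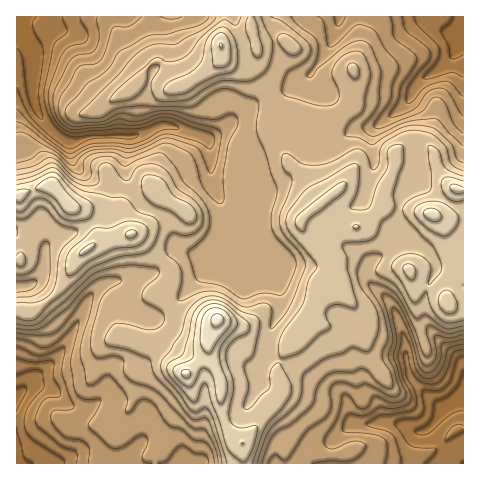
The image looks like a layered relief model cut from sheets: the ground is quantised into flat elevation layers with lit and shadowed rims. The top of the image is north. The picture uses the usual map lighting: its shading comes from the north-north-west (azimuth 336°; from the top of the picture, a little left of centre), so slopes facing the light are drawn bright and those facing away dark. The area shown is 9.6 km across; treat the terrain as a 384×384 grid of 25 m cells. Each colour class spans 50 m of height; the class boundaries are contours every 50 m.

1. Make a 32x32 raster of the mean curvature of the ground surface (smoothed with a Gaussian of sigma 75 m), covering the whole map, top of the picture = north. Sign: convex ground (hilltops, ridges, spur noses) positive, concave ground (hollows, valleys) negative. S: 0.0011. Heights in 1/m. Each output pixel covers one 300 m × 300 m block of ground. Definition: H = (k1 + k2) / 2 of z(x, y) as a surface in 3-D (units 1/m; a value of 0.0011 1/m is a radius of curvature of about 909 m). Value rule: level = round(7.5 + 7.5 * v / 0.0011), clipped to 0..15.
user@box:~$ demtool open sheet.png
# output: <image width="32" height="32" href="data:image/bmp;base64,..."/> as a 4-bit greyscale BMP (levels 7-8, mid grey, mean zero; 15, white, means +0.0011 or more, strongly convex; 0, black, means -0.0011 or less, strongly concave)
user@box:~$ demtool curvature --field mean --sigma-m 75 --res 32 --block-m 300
<image width="32" height="32" href="data:image/bmp;base64,Qk12AgAAAAAAAHYAAAAoAAAAIAAAACAAAAABAAQAAAAAAAACAAATCwAAEwsAABAAAAAAAAAAAAAAABEREQAiIiIAMzMzAERERABVVVUAZmZmAHd3dwCIiIgAmZmZAKqqqgC7u7sAzMzMAN3d3QDu7u4A////AIdVaZd6p3JqxUl4mZmYiYd3eWeJZ4Zzjug5d2m8t2ioiZupmXZ2g7mbR3dzNFQ0i4q5Z5mGdrPFWrd5pHZFl0lZlHZndWXU5leqeJS2naRUNVa6V4dYwuhni3dUhvwmlnRpimmXn/TGZqhoeHrzPoR4NplkZnd5k3aHeIh6gG+SaaKKurl2fYOFe5d3irCPJIeGOpmGZWzIpku4mInAxIn+ZxinZ3V+/JpHqHebcNXcy8k0uIiGa8U6dph4qgXW2hOccWeJmFVUVlWamoI5taekXLVEZnp1Z3d1eZpHq8Vq51vYhmeJZneHdFiJZHuma7ZXzZmoZWZ3d1WrdmdlZYiHUymL+naXZ4dqt3m5dleYlVqXV3dn6WiGfLdoqHaeudNe2Yhli8dXh2iblliWm2b77Xd4a8dlWYZXiLtnpmOPefkExoumdWp2eHd7hLd2uVTUbferl5Vpdpl2aLOYeJN6oDqXWtvEanaYd2el2orG2gAQAAB0AFl5mIiGco3MdqEv/ba2AYuWeYmYmXQFh4aAnazZmqmXdmh4d3iqcUq2crl3nLfdpUWHd3dnl5YcxnKImHimebt4mIZGibiJMYeDead3mXd42mlndIzIirc2dImFiHqnd/hcW9c5uHibhViGRYhnZ4n2inyIRph2h1V5Z4moeGZChNhnSWWYl1WH"/>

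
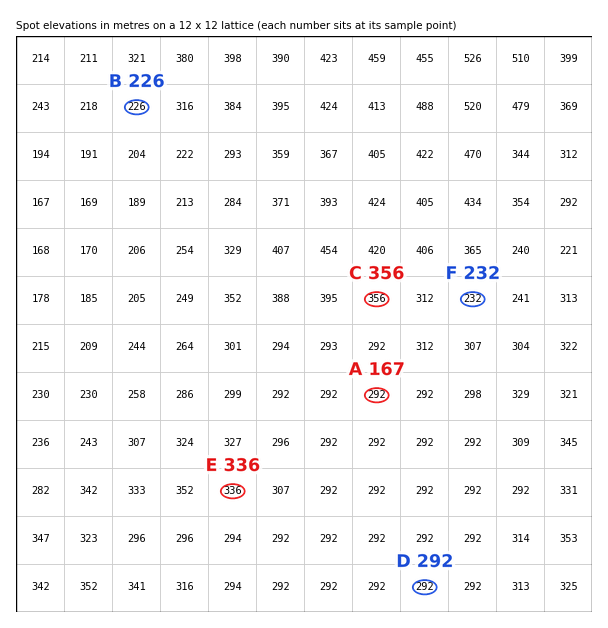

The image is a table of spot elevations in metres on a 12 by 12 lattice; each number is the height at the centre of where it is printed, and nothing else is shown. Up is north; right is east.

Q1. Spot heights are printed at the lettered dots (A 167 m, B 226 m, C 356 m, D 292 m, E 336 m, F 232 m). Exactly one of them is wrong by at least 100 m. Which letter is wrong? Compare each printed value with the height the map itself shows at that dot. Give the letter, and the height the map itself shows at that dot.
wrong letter A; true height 292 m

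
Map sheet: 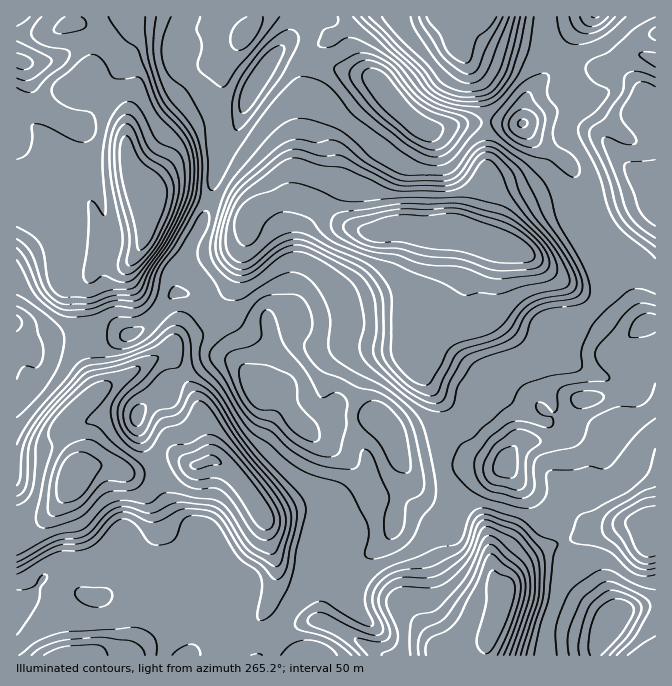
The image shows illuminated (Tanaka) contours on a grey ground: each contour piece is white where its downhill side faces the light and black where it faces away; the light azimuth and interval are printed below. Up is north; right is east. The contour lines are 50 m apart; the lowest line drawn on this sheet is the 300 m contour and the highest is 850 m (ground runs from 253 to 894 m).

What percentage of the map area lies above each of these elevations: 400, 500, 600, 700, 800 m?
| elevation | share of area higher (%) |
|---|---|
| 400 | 88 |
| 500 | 50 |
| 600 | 35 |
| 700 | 14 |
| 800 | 5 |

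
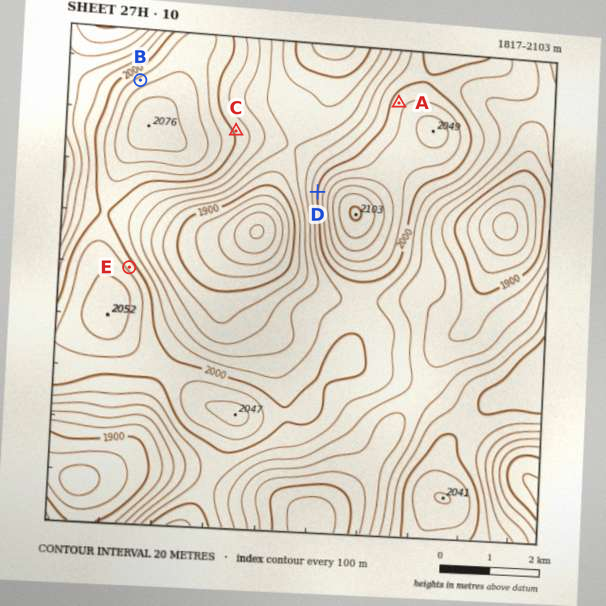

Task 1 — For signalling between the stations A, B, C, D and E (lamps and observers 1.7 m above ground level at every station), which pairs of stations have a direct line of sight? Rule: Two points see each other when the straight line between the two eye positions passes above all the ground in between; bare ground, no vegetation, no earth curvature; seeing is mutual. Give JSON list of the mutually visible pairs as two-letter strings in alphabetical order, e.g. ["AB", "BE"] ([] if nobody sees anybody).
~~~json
["AC", "AE", "CD", "DE"]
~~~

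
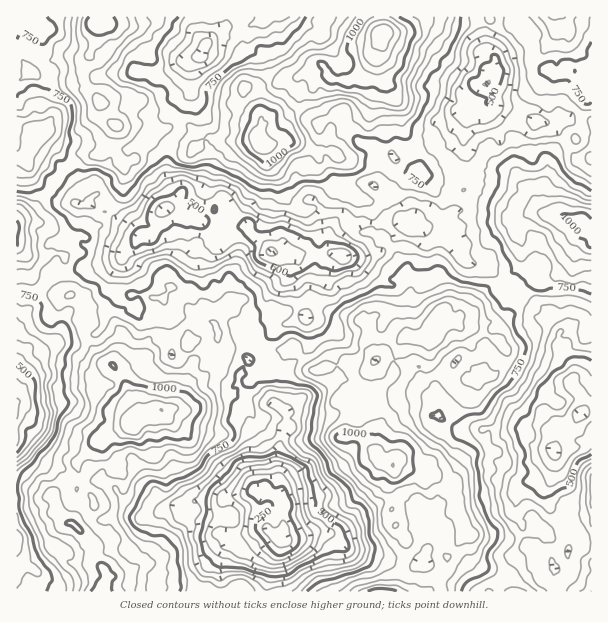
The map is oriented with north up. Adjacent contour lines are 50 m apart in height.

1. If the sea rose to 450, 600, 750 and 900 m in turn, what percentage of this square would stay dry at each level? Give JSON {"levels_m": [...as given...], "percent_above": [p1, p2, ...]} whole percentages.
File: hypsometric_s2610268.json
{"levels_m": [450, 600, 750, 900], "percent_above": [95, 81, 52, 18]}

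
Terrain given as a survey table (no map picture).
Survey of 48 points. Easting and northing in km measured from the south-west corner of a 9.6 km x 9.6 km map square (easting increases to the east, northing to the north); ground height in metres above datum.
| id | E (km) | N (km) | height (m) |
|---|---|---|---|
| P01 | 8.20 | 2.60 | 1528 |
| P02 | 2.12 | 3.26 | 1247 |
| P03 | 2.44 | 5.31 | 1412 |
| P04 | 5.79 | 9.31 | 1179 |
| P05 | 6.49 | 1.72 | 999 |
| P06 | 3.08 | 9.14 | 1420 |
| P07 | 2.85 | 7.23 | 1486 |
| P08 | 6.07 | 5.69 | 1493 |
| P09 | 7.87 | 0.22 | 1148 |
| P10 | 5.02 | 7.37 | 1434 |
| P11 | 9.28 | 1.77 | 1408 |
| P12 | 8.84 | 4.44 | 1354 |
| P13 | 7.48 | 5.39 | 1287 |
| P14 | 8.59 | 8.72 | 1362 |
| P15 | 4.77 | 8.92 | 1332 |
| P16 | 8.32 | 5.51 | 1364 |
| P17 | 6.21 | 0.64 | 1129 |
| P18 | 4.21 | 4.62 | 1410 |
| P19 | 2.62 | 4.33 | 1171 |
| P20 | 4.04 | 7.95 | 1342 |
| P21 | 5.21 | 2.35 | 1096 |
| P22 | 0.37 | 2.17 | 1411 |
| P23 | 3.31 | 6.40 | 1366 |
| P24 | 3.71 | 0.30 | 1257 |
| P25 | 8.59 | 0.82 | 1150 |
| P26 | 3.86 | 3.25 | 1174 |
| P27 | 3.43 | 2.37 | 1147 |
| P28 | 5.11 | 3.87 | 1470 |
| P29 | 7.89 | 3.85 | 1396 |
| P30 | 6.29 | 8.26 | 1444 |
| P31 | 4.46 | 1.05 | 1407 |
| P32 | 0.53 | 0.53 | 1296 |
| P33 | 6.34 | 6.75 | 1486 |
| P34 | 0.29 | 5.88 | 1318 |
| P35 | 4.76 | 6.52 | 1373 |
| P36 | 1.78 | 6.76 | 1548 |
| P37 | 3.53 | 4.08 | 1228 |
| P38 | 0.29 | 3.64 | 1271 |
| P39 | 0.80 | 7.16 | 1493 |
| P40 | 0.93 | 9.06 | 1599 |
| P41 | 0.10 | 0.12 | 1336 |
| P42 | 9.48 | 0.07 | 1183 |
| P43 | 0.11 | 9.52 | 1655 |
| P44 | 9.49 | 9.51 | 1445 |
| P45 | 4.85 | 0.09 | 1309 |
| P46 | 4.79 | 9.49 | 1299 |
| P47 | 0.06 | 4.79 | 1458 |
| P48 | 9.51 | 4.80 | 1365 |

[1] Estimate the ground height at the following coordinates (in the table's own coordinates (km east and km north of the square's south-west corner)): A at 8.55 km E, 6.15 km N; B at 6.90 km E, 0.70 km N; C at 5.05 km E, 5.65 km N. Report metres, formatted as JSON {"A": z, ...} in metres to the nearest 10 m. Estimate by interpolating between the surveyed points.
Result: {"A": 1350, "B": 1000, "C": 1540}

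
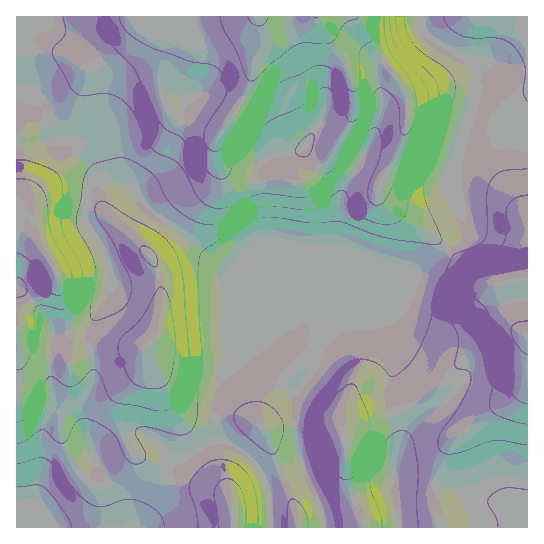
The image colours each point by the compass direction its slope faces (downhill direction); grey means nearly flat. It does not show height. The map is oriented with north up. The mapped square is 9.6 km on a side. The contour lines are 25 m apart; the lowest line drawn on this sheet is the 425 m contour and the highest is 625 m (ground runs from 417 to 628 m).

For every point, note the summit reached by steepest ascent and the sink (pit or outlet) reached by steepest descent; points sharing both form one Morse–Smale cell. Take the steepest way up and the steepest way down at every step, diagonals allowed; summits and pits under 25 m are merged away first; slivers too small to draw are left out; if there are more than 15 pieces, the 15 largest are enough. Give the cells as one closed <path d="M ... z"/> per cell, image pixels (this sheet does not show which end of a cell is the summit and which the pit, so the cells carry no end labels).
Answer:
<path d="M527 16l-511 1 0 82 14 2 10 9 17 33 9 0 13 6 23 28 20 4 8 4 6 6 4 10 13 12 24 16 38 34 22 13 8 10 2 9 10 19 0 16-10 21-19 22-8 13-4 15 0 22 4 14 6 6 24 14 11 14 8 20 2 37 53-1-3-18-14-31-8-25-4-24 0-28 2-8 24-34 22-40 2-9 8-3 24-3 10-9 47-31 25-25 5-8 0-10-13-31 0-15 10-37 4-3 32 0 22 5 9-1z"/><path d="M114 180l-15 0-4 3-7 14-3 12 0 13 16 24 8 21 2 23-15 24-8 19 0 10 5 22 0 16-9 25 0 19 10 31 8-8 19-9 14-6 7 0 15 8 21 20 35-18 11-2-5-7-3-11 1-29 7-16 27-33 6-15 0-16-10-19-3-12-7-7-22-13-38-34-24-16-13-12-4-10-5-4z"/><path d="M497 135l-32 0-4 3-10 37 0 15 13 31 0 10-5 8-25 25-57 39 16 54-4 40 5 14 16-6 24-13 29-32 14-9 36-16 15-1 0-193z"/><path d="M26 100l-10 1 1 426 5-3 6-7 8-19 4-20 1-39 12-30 0-18-4-22 3-32 2-2 21 0 10-3 7-9 19-33-2-23-8-21-16-24 0-13 3-12 7-14 4-3 14-1-11-2-13-18-14-12-9-4-9 0-17-33-7-7z"/><path d="M89 328l-7 5-28 2-2 2-3 32 4 22 0 18-12 30-1 39-4 20-8 19-11 11 116 0 18-18 26-48-20-21-15-8-7 0-14 6-19 9-9 7-9-30 0-19 9-25 0-16-5-22z"/><path d="M377 304l-24 3-8 3-2 9-22 40-24 34-2 8 0 28 4 24 8 25 14 31 4 19 39-1-16-48-4-52 9-6 34-8 6-3-4-13 4-40-5-23z"/><path d="M525 333l-20 4-28 14-14 9-29 32-24 13-17 6 7 20 0 15-8 31 7 51 42-1-6-21 0-23 8-29 12-17 68-48 5-11 0-43z"/><path d="M527 379l-2 6-7 8-43 28-20 16-10 12-10 34 0 23 7 22 86-1z"/><path d="M225 441l-12 2-34 17-28 50-18 17 137 1-1-37-8-20-11-14z"/><path d="M393 411l-40 10-9 6 4 52 17 49 34-1-7-50 8-31 0-15z"/>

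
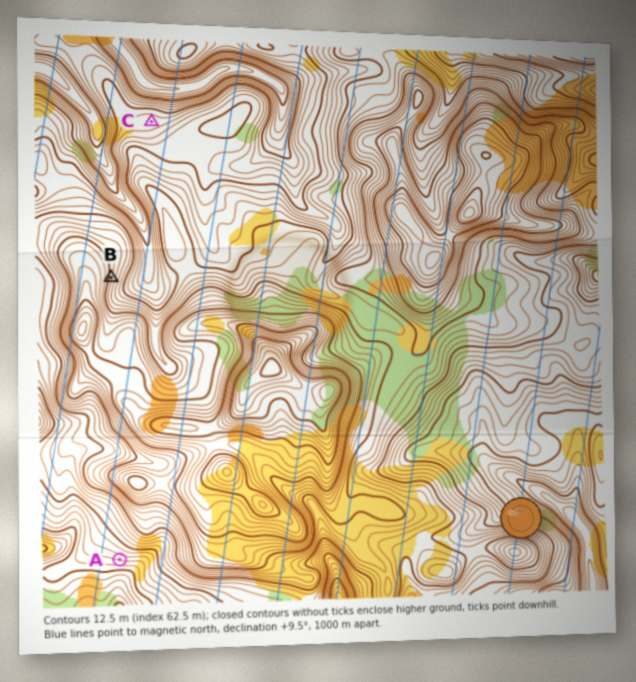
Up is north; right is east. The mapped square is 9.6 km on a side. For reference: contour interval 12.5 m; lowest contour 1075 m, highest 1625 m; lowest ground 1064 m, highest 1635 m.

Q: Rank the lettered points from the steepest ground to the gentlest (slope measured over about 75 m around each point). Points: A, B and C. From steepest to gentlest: B A C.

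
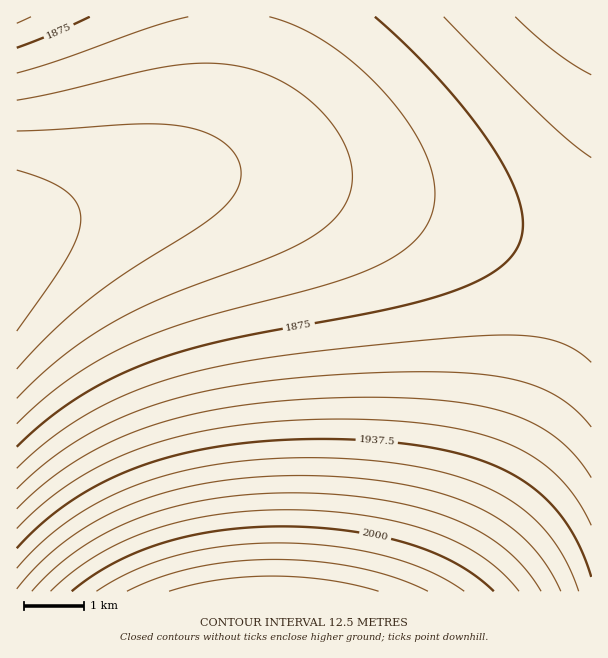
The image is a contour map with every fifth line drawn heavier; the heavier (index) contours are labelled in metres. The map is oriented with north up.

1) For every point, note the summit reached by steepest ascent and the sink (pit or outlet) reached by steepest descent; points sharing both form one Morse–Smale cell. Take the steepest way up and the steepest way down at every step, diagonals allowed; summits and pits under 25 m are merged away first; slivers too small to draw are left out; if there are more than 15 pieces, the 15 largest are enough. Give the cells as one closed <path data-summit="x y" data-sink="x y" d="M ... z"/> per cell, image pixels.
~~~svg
<path data-summit="270 591" data-sink="17 251" d="M255 174l-51 1-34 6-74 21-80 29 0 360 575 1 1-328-104-35-105-31-78-18z"/><path data-summit="591 17" data-sink="17 251" d="M591 16l-361 0-6 65-6 29-8 25-12 20-13 13-24 13-16 5 5 1 44-11 28-2 33 0 50 6 120 30 166 54z"/><path data-summit="17 17" data-sink="17 251" d="M228 16l-212 1 1 213 144-49 24-13 13-13 12-20 10-31 8-47z"/>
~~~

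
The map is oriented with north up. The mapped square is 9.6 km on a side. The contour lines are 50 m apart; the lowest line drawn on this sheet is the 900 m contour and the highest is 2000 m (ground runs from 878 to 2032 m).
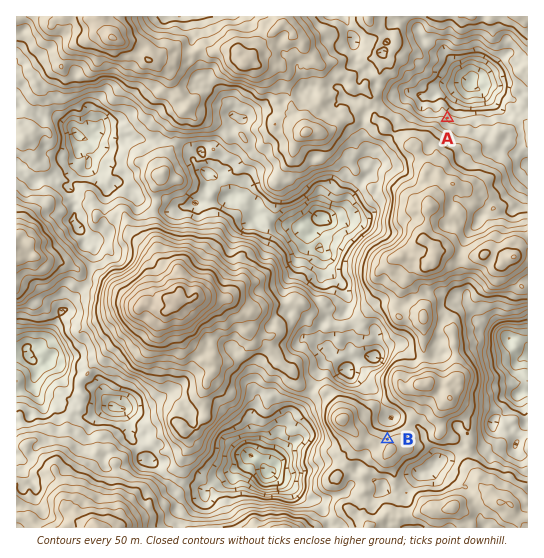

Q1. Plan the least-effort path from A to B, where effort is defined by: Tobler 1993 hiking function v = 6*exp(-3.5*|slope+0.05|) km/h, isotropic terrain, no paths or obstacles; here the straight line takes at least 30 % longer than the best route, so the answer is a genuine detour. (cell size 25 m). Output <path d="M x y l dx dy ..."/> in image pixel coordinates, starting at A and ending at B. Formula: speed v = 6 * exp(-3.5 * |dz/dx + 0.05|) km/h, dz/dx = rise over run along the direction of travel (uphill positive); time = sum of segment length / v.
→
<path d="M447 118l7 13 0 2 3 5 4 4 1 3 0 18 3 6 2 2 6 3 2 3 2 2 0 11-2 3 0 1-6 13 0 6-8 16 0 22-4 8 0 7-2 3-4 4-2 1-7 7-5 2-3 3-3 5 6 11 0 24-11 21 0 7-1 3-8 8-3 1-17 0-3 1-3 3-2 5 0 11 1 3 0 1 4 8 13 13 2 3 0 8-2 3-5 5-11 5-4 4"/>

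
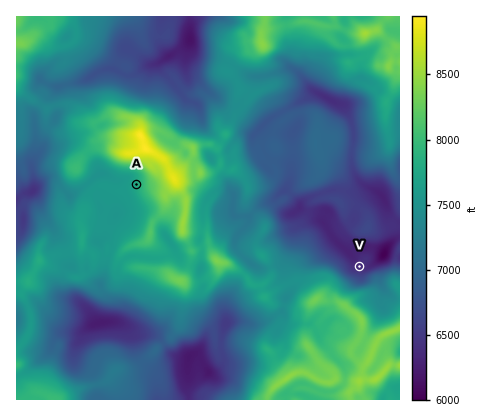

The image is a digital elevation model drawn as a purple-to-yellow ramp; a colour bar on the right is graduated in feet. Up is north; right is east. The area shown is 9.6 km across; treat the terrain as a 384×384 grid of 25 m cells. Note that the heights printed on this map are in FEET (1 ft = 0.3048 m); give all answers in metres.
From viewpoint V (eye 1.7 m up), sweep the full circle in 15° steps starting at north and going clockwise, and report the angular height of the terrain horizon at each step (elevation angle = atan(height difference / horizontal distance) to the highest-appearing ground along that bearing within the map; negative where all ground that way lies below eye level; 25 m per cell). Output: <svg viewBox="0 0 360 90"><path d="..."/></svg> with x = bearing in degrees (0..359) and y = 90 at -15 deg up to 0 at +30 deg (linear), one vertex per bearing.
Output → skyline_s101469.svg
<svg viewBox="0 0 360 90"><path d="M0 48l15-1 15 8 15 2 15 1 15-1 15-12 15-21 15-6 15-2 15-5 15-5 15-4 15-1 15 0 15 3 15 1 15 6 15 20 15 13 15 1 15 5 15 2 15-1"/></svg>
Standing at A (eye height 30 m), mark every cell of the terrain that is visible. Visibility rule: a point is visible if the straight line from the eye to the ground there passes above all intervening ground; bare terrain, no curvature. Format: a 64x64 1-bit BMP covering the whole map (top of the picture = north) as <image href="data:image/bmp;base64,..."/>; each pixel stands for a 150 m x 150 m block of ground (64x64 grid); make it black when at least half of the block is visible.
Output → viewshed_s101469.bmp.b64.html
<image width="64" height="64" href="data:image/bmp;base64,Qk0+AgAAAAAAAD4AAAAoAAAAQAAAAEAAAAABAAEAAAAAAAACAAATCwAAEwsAAAIAAAAAAAAA////AAAAAADH4AAAAAAAAP/gAAAAAAAA/8AAAAAAAAD/gAAAAAAAAH8AAAAAAAAAfgAAAAAAAADwAAAAAAAAAOAAAAAAAAAA4AAAAAAAAADgAAAAAAAAAGAAAAAAAAAAMAAAAAAAAAAwAAAAAAAAADAAAAAAAAAAIAAAAAAAAAAAAAAAAAAAAAAAAAAAAAAAAAAAAAAAAAAAAAAAAAAAADAAAAAAAAAAMGAAAAAAAAAQAAAAAAAAAAgEAAAAAAAACAYAAAAAAAAID4AAAAAAAAgf4AAAAAAACB/8AAAAAAAAH/wAAAAAAAAf/hAAAAAAAD/+AAAAAAAAP/8AAAAAAAA//wAAAAAAAB/9AAAAAAABH/kAAAAAAAEf/wAAAAAAAD/+wAAAAAAAf//AAAAAAAA//sAAAAAAAD/+AAAAAAAAP/wAAAAAAAAf/AAAAAAAAAwAAAAAAAAAAAAAAAAAAAAAAAAAAAAAAAAAAAAAAAAAAAAAAAAAAAAAAAAAAAAAAAAAAAAAAAAAAAAAAAAAAAAAAAAAAAAAAAAAAAAAAAAAAAAAAAAAAAAAAAAAAAAAAAAAAAAAAAAAAAAAAAAAAAAAAAAAAAAAAAAAAAAAAAAAAAAAAAAAAAAAAAAAAAAAAAAAAAAAAAAAAAAAAAAAAAAAAAAAAAAAAAAAAAAAAAAAAAAAAAAAAA=="/>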